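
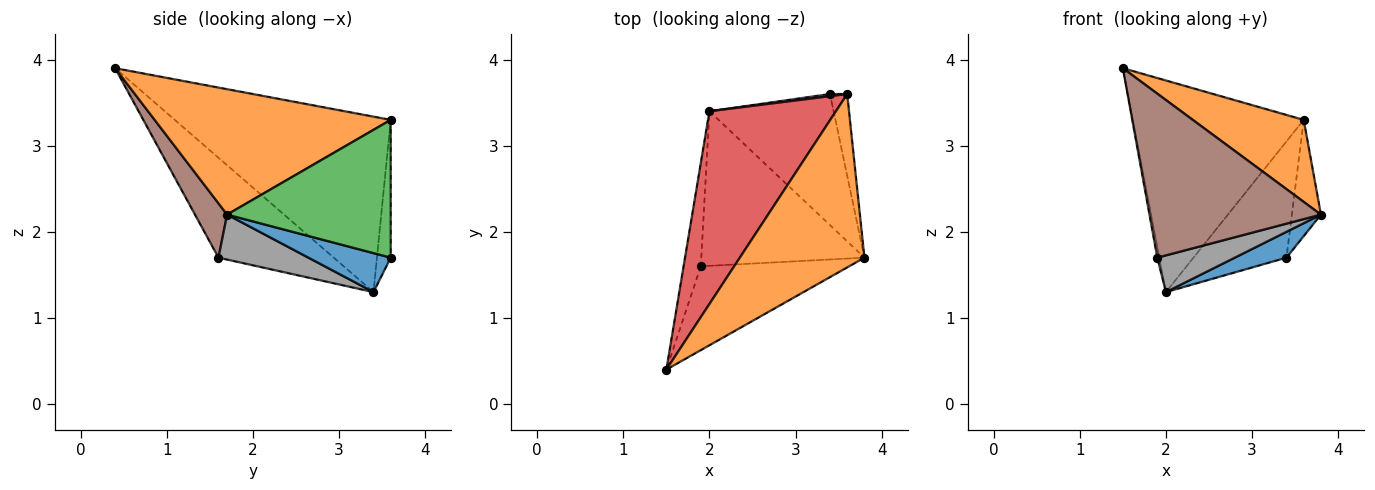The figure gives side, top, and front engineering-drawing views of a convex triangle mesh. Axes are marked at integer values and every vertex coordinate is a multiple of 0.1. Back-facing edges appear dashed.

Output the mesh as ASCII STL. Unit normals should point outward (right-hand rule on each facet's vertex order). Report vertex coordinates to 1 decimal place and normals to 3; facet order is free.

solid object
 facet normal 0.294 -0.185 -0.938
  outer loop
   vertex 3.4 3.6 1.7
   vertex 3.8 1.7 2.2
   vertex 2.0 3.4 1.3
  endloop
 endfacet
 facet normal 0.673 -0.316 0.669
  outer loop
   vertex 3.6 3.6 3.3
   vertex 1.5 0.4 3.9
   vertex 3.8 1.7 2.2
  endloop
 endfacet
 facet normal 0.977 0.174 -0.122
  outer loop
   vertex 3.6 3.6 3.3
   vertex 3.8 1.7 2.2
   vertex 3.4 3.6 1.7
  endloop
 endfacet
 facet normal -0.683 0.540 0.492
  outer loop
   vertex 3.6 3.6 3.3
   vertex 2.0 3.4 1.3
   vertex 1.5 0.4 3.9
  endloop
 endfacet
 facet normal -0.147 0.989 0.018
  outer loop
   vertex 3.6 3.6 3.3
   vertex 3.4 3.6 1.7
   vertex 2.0 3.4 1.3
  endloop
 endfacet
 facet normal 0.164 -0.878 -0.449
  outer loop
   vertex 1.9 1.6 1.7
   vertex 3.8 1.7 2.2
   vertex 1.5 0.4 3.9
  endloop
 endfacet
 facet normal -0.985 0.017 -0.170
  outer loop
   vertex 1.9 1.6 1.7
   vertex 1.5 0.4 3.9
   vertex 2.0 3.4 1.3
  endloop
 endfacet
 facet normal 0.259 -0.223 -0.940
  outer loop
   vertex 1.9 1.6 1.7
   vertex 2.0 3.4 1.3
   vertex 3.8 1.7 2.2
  endloop
 endfacet
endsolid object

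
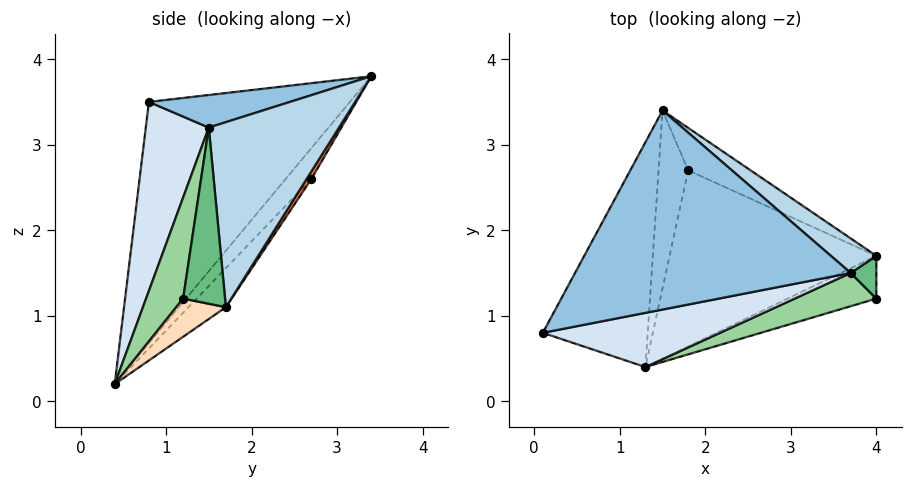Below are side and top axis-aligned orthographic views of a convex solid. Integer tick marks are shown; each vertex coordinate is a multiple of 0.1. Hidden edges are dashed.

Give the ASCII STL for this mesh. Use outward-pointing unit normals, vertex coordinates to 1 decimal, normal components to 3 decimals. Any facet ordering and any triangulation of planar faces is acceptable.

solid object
 facet normal -0.807 0.475 -0.351
  outer loop
   vertex 1.3 0.4 0.2
   vertex 0.1 0.8 3.5
   vertex 1.5 3.4 3.8
  endloop
 endfacet
 facet normal 0.116 -0.175 0.978
  outer loop
   vertex 3.7 1.5 3.2
   vertex 1.5 3.4 3.8
   vertex 0.1 0.8 3.5
  endloop
 endfacet
 facet normal 0.670 0.724 0.165
  outer loop
   vertex 3.7 1.5 3.2
   vertex 4.0 1.7 1.1
   vertex 1.5 3.4 3.8
  endloop
 endfacet
 facet normal 0.203 -0.961 0.190
  outer loop
   vertex 3.7 1.5 3.2
   vertex 0.1 0.8 3.5
   vertex 1.3 0.4 0.2
  endloop
 endfacet
 facet normal 0.059 0.869 -0.492
  outer loop
   vertex 1.8 2.7 2.6
   vertex 1.5 3.4 3.8
   vertex 4.0 1.7 1.1
  endloop
 endfacet
 facet normal -0.127 0.729 -0.672
  outer loop
   vertex 1.8 2.7 2.6
   vertex 4.0 1.7 1.1
   vertex 1.3 0.4 0.2
  endloop
 endfacet
 facet normal -0.541 0.661 -0.521
  outer loop
   vertex 1.8 2.7 2.6
   vertex 1.3 0.4 0.2
   vertex 1.5 3.4 3.8
  endloop
 endfacet
 facet normal 0.388 -0.181 -0.904
  outer loop
   vertex 4.0 1.2 1.2
   vertex 1.3 0.4 0.2
   vertex 4.0 1.7 1.1
  endloop
 endfacet
 facet normal 0.989 0.029 0.144
  outer loop
   vertex 4.0 1.2 1.2
   vertex 4.0 1.7 1.1
   vertex 3.7 1.5 3.2
  endloop
 endfacet
 facet normal 0.219 -0.960 0.177
  outer loop
   vertex 4.0 1.2 1.2
   vertex 3.7 1.5 3.2
   vertex 1.3 0.4 0.2
  endloop
 endfacet
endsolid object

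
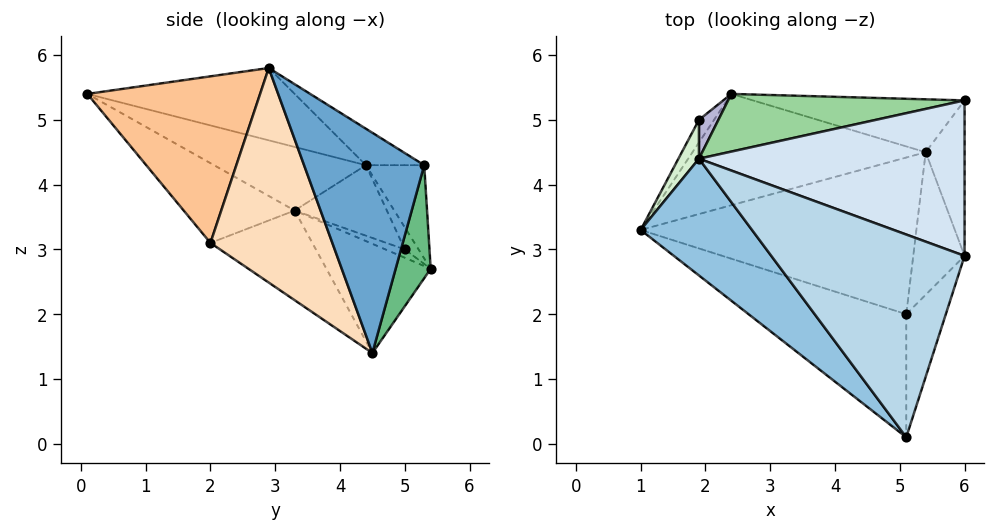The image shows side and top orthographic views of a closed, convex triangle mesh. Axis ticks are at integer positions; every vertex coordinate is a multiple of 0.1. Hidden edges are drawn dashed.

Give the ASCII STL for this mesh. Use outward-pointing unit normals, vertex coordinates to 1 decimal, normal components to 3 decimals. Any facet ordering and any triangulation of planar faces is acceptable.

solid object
 facet normal 0.979 -0.108 -0.173
  outer loop
   vertex 6.0 5.3 4.3
   vertex 6.0 2.9 5.8
   vertex 5.4 4.5 1.4
  endloop
 endfacet
 facet normal -0.491 -0.145 0.859
  outer loop
   vertex 1.9 4.4 4.3
   vertex 1.0 3.3 3.6
   vertex 5.1 0.1 5.4
  endloop
 endfacet
 facet normal -0.350 -0.021 0.936
  outer loop
   vertex 1.9 4.4 4.3
   vertex 5.1 0.1 5.4
   vertex 6.0 2.9 5.8
  endloop
 endfacet
 facet normal -0.116 0.526 0.842
  outer loop
   vertex 1.9 4.4 4.3
   vertex 6.0 2.9 5.8
   vertex 6.0 5.3 4.3
  endloop
 endfacet
 facet normal -0.307 -0.734 -0.606
  outer loop
   vertex 5.1 2.0 3.1
   vertex 5.1 0.1 5.4
   vertex 1.0 3.3 3.6
  endloop
 endfacet
 facet normal -0.264 -0.520 -0.812
  outer loop
   vertex 5.1 2.0 3.1
   vertex 1.0 3.3 3.6
   vertex 5.4 4.5 1.4
  endloop
 endfacet
 facet normal 0.937 -0.269 -0.223
  outer loop
   vertex 5.1 2.0 3.1
   vertex 6.0 2.9 5.8
   vertex 5.1 0.1 5.4
  endloop
 endfacet
 facet normal 0.938 -0.265 -0.224
  outer loop
   vertex 5.1 2.0 3.1
   vertex 5.4 4.5 1.4
   vertex 6.0 2.9 5.8
  endloop
 endfacet
 facet normal 0.156 0.943 -0.293
  outer loop
   vertex 2.4 5.4 2.7
   vertex 6.0 5.3 4.3
   vertex 5.4 4.5 1.4
  endloop
 endfacet
 facet normal -0.188 0.858 0.478
  outer loop
   vertex 2.4 5.4 2.7
   vertex 1.9 4.4 4.3
   vertex 6.0 5.3 4.3
  endloop
 endfacet
 facet normal -0.422 -0.105 -0.901
  outer loop
   vertex 2.4 5.4 2.7
   vertex 5.4 4.5 1.4
   vertex 1.0 3.3 3.6
  endloop
 endfacet
 facet normal -0.821 0.519 0.240
  outer loop
   vertex 1.9 5.0 3.0
   vertex 1.0 3.3 3.6
   vertex 1.9 4.4 4.3
  endloop
 endfacet
 facet normal -0.482 -0.054 -0.875
  outer loop
   vertex 1.9 5.0 3.0
   vertex 2.4 5.4 2.7
   vertex 1.0 3.3 3.6
  endloop
 endfacet
 facet normal -0.429 0.820 0.379
  outer loop
   vertex 1.9 5.0 3.0
   vertex 1.9 4.4 4.3
   vertex 2.4 5.4 2.7
  endloop
 endfacet
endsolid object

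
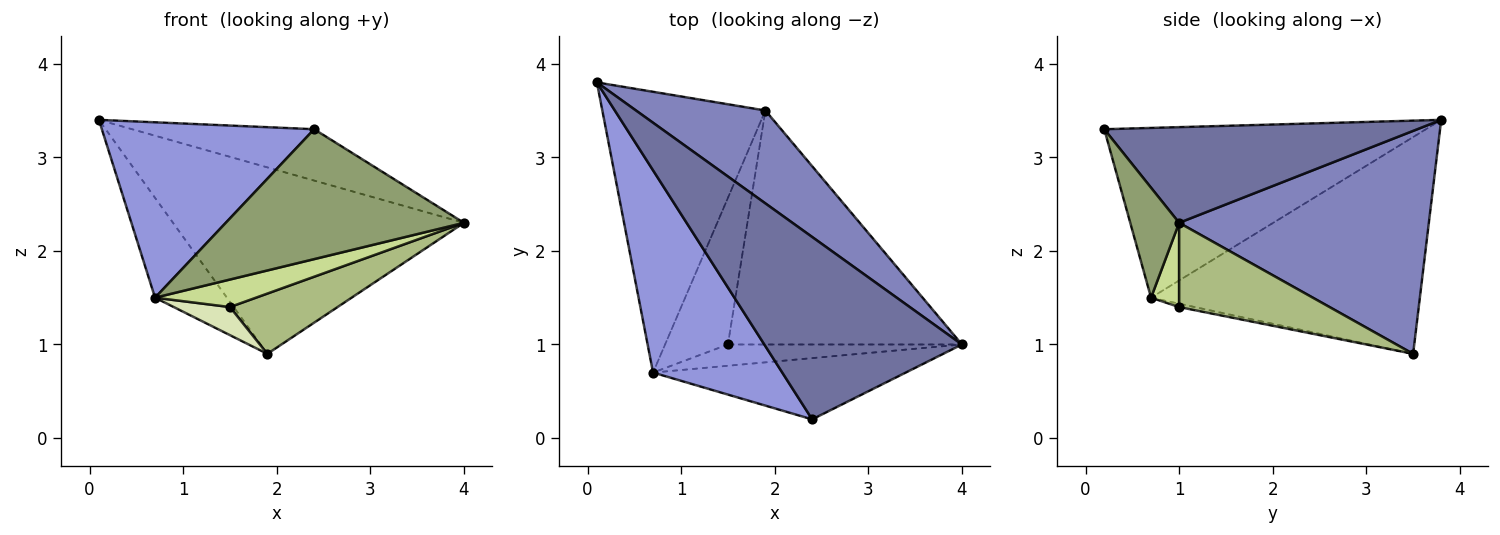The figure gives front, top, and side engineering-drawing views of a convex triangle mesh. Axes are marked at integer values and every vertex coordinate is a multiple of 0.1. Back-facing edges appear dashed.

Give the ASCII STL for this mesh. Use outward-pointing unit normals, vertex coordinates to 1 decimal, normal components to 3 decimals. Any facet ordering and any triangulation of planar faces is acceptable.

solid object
 facet normal 0.422 0.246 0.872
  outer loop
   vertex 2.4 0.2 3.3
   vertex 4.0 1.0 2.3
   vertex 0.1 3.8 3.4
  endloop
 endfacet
 facet normal 0.609 0.710 0.354
  outer loop
   vertex 1.9 3.5 0.9
   vertex 0.1 3.8 3.4
   vertex 4.0 1.0 2.3
  endloop
 endfacet
 facet normal -0.704 -0.465 0.536
  outer loop
   vertex 0.7 0.7 1.5
   vertex 2.4 0.2 3.3
   vertex 0.1 3.8 3.4
  endloop
 endfacet
 facet normal -0.782 0.209 -0.588
  outer loop
   vertex 0.7 0.7 1.5
   vertex 0.1 3.8 3.4
   vertex 1.9 3.5 0.9
  endloop
 endfacet
 facet normal 0.183 -0.889 -0.419
  outer loop
   vertex 0.7 0.7 1.5
   vertex 4.0 1.0 2.3
   vertex 2.4 0.2 3.3
  endloop
 endfacet
 facet normal 0.329 -0.236 -0.914
  outer loop
   vertex 1.5 1.0 1.4
   vertex 1.9 3.5 0.9
   vertex 4.0 1.0 2.3
  endloop
 endfacet
 facet normal 0.215 -0.773 -0.597
  outer loop
   vertex 1.5 1.0 1.4
   vertex 4.0 1.0 2.3
   vertex 0.7 0.7 1.5
  endloop
 endfacet
 facet normal -0.052 -0.188 -0.981
  outer loop
   vertex 1.5 1.0 1.4
   vertex 0.7 0.7 1.5
   vertex 1.9 3.5 0.9
  endloop
 endfacet
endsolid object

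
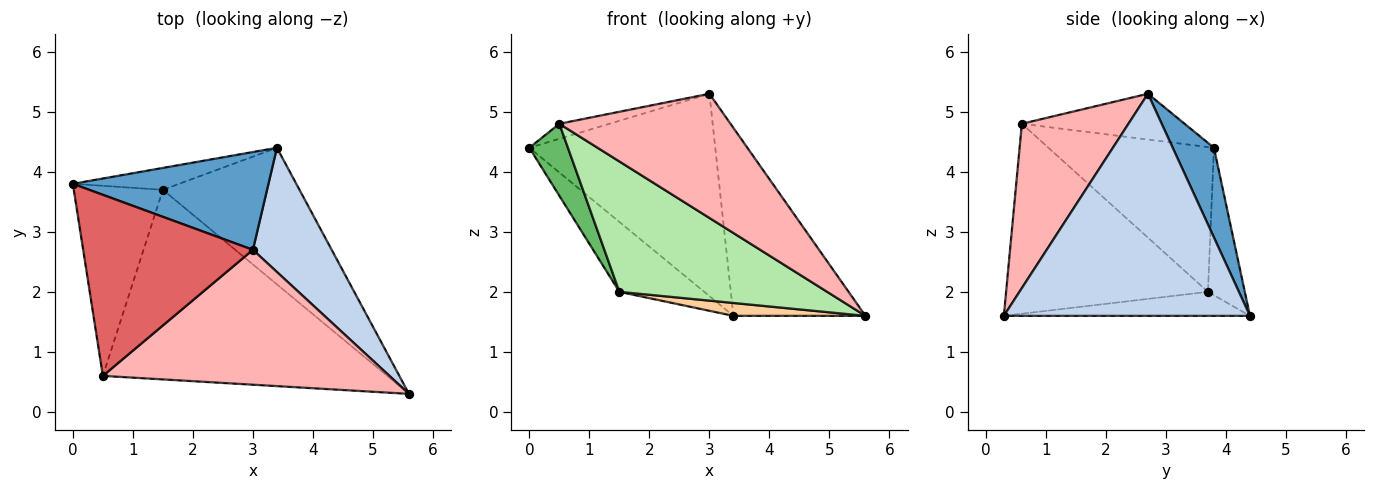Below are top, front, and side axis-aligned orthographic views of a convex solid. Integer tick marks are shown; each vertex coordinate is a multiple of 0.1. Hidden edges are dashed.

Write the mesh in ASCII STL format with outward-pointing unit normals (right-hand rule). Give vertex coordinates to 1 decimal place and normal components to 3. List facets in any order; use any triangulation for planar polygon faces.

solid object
 facet normal 0.196 0.883 0.427
  outer loop
   vertex 3.0 2.7 5.3
   vertex 3.4 4.4 1.6
   vertex 0.0 3.8 4.4
  endloop
 endfacet
 facet normal 0.841 0.451 0.298
  outer loop
   vertex 3.0 2.7 5.3
   vertex 5.6 0.3 1.6
   vertex 3.4 4.4 1.6
  endloop
 endfacet
 facet normal -0.383 0.882 -0.276
  outer loop
   vertex 1.5 3.7 2.0
   vertex 0.0 3.8 4.4
   vertex 3.4 4.4 1.6
  endloop
 endfacet
 facet normal -0.172 -0.092 -0.981
  outer loop
   vertex 1.5 3.7 2.0
   vertex 3.4 4.4 1.6
   vertex 5.6 0.3 1.6
  endloop
 endfacet
 facet normal -0.835 -0.195 -0.514
  outer loop
   vertex 0.5 0.6 4.8
   vertex 0.0 3.8 4.4
   vertex 1.5 3.7 2.0
  endloop
 endfacet
 facet normal -0.482 -0.496 -0.722
  outer loop
   vertex 0.5 0.6 4.8
   vertex 1.5 3.7 2.0
   vertex 5.6 0.3 1.6
  endloop
 endfacet
 facet normal -0.259 0.080 0.962
  outer loop
   vertex 0.5 0.6 4.8
   vertex 3.0 2.7 5.3
   vertex 0.0 3.8 4.4
  endloop
 endfacet
 facet normal 0.389 -0.624 0.678
  outer loop
   vertex 0.5 0.6 4.8
   vertex 5.6 0.3 1.6
   vertex 3.0 2.7 5.3
  endloop
 endfacet
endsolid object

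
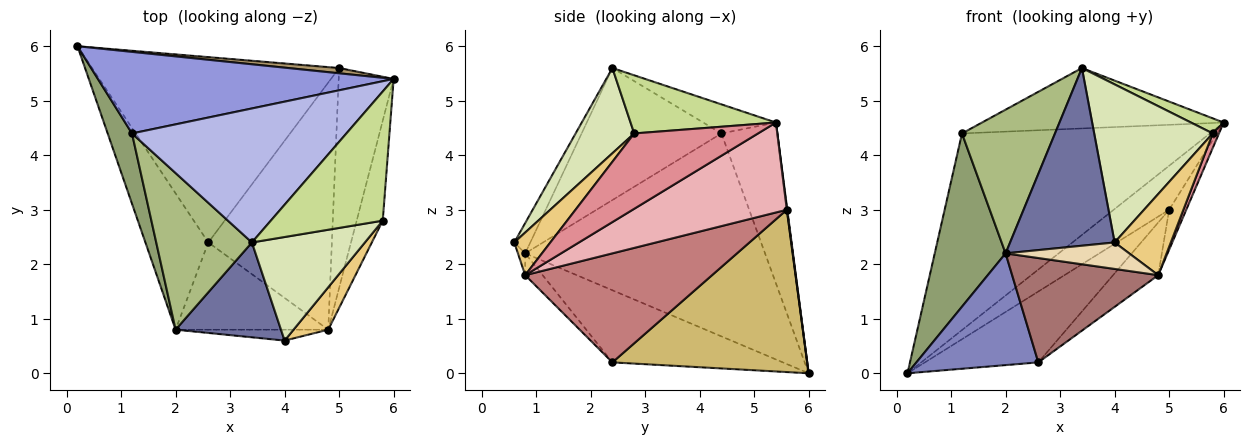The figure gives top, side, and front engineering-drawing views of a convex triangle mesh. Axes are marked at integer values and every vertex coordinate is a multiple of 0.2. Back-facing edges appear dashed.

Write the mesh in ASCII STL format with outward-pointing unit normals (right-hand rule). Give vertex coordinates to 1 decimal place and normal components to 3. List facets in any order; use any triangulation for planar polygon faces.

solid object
 facet normal -0.134 -0.874 0.467
  outer loop
   vertex 2.0 0.8 2.2
   vertex 4.0 0.6 2.4
   vertex 3.4 2.4 5.6
  endloop
 endfacet
 facet normal -0.663 -0.474 -0.579
  outer loop
   vertex 2.6 2.4 0.2
   vertex 2.0 0.8 2.2
   vertex 0.2 6.0 0.0
  endloop
 endfacet
 facet normal -0.204 0.904 0.375
  outer loop
   vertex 1.2 4.4 4.4
   vertex 6.0 5.4 4.6
   vertex 0.2 6.0 0.0
  endloop
 endfacet
 facet normal -0.123 0.408 0.905
  outer loop
   vertex 1.2 4.4 4.4
   vertex 3.4 2.4 5.6
   vertex 6.0 5.4 4.6
  endloop
 endfacet
 facet normal -0.953 -0.281 0.114
  outer loop
   vertex 1.2 4.4 4.4
   vertex 0.2 6.0 0.0
   vertex 2.0 0.8 2.2
  endloop
 endfacet
 facet normal -0.713 -0.474 0.517
  outer loop
   vertex 1.2 4.4 4.4
   vertex 2.0 0.8 2.2
   vertex 3.4 2.4 5.6
  endloop
 endfacet
 facet normal 0.459 -0.103 0.883
  outer loop
   vertex 5.8 2.8 4.4
   vertex 6.0 5.4 4.6
   vertex 3.4 2.4 5.6
  endloop
 endfacet
 facet normal 0.382 -0.773 0.506
  outer loop
   vertex 5.8 2.8 4.4
   vertex 3.4 2.4 5.6
   vertex 4.0 0.6 2.4
  endloop
 endfacet
 facet normal 0.008 0.993 0.119
  outer loop
   vertex 5.0 5.6 3.0
   vertex 0.2 6.0 0.0
   vertex 6.0 5.4 4.6
  endloop
 endfacet
 facet normal 0.523 0.304 -0.796
  outer loop
   vertex 5.0 5.6 3.0
   vertex 2.6 2.4 0.2
   vertex 0.2 6.0 0.0
  endloop
 endfacet
 facet normal 0.494 -0.770 0.402
  outer loop
   vertex 4.8 0.8 1.8
   vertex 5.8 2.8 4.4
   vertex 4.0 0.6 2.4
  endloop
 endfacet
 facet normal -0.054 -0.923 -0.380
  outer loop
   vertex 4.8 0.8 1.8
   vertex 4.0 0.6 2.4
   vertex 2.0 0.8 2.2
  endloop
 endfacet
 facet normal -0.091 -0.764 -0.639
  outer loop
   vertex 4.8 0.8 1.8
   vertex 2.0 0.8 2.2
   vertex 2.6 2.4 0.2
  endloop
 endfacet
 facet normal 0.653 0.158 -0.740
  outer loop
   vertex 4.8 0.8 1.8
   vertex 2.6 2.4 0.2
   vertex 5.0 5.6 3.0
  endloop
 endfacet
 facet normal 0.944 -0.047 -0.327
  outer loop
   vertex 4.8 0.8 1.8
   vertex 6.0 5.4 4.6
   vertex 5.8 2.8 4.4
  endloop
 endfacet
 facet normal 0.849 0.094 -0.519
  outer loop
   vertex 4.8 0.8 1.8
   vertex 5.0 5.6 3.0
   vertex 6.0 5.4 4.6
  endloop
 endfacet
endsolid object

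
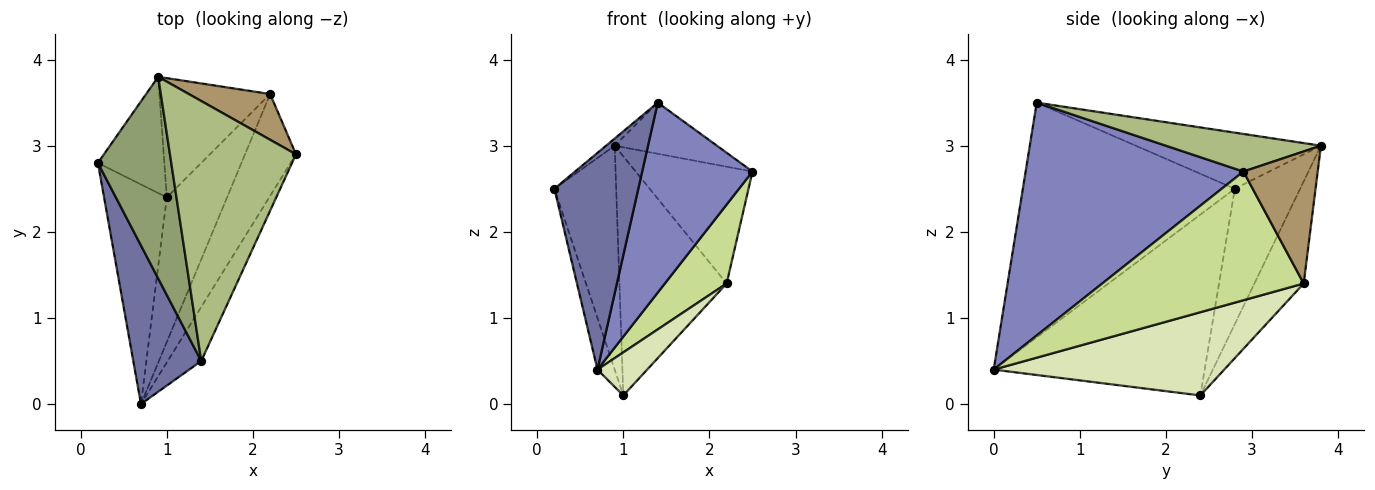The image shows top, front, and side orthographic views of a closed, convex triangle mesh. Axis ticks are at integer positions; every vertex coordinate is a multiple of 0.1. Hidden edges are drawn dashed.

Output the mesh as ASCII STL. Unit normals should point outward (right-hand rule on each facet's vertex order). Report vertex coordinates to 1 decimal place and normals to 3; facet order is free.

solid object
 facet normal -0.898 -0.355 0.260
  outer loop
   vertex 1.4 0.5 3.5
   vertex 0.2 2.8 2.5
   vertex 0.7 0.0 0.4
  endloop
 endfacet
 facet normal 0.885 -0.448 -0.128
  outer loop
   vertex 1.4 0.5 3.5
   vertex 0.7 0.0 0.4
   vertex 2.5 2.9 2.7
  endloop
 endfacet
 facet normal -0.942 0.077 -0.327
  outer loop
   vertex 1.0 2.4 0.1
   vertex 0.7 0.0 0.4
   vertex 0.2 2.8 2.5
  endloop
 endfacet
 facet normal -0.684 0.647 -0.336
  outer loop
   vertex 0.9 3.8 3.0
   vertex 1.0 2.4 0.1
   vertex 0.2 2.8 2.5
  endloop
 endfacet
 facet normal -0.607 0.028 0.794
  outer loop
   vertex 0.9 3.8 3.0
   vertex 0.2 2.8 2.5
   vertex 1.4 0.5 3.5
  endloop
 endfacet
 facet normal 0.281 0.185 0.942
  outer loop
   vertex 0.9 3.8 3.0
   vertex 1.4 0.5 3.5
   vertex 2.5 2.9 2.7
  endloop
 endfacet
 facet normal 0.894 -0.274 -0.354
  outer loop
   vertex 2.2 3.6 1.4
   vertex 2.5 2.9 2.7
   vertex 0.7 0.0 0.4
  endloop
 endfacet
 facet normal 0.798 -0.172 -0.578
  outer loop
   vertex 2.2 3.6 1.4
   vertex 0.7 0.0 0.4
   vertex 1.0 2.4 0.1
  endloop
 endfacet
 facet normal 0.510 0.801 0.314
  outer loop
   vertex 2.2 3.6 1.4
   vertex 0.9 3.8 3.0
   vertex 2.5 2.9 2.7
  endloop
 endfacet
 facet normal -0.381 0.828 -0.413
  outer loop
   vertex 2.2 3.6 1.4
   vertex 1.0 2.4 0.1
   vertex 0.9 3.8 3.0
  endloop
 endfacet
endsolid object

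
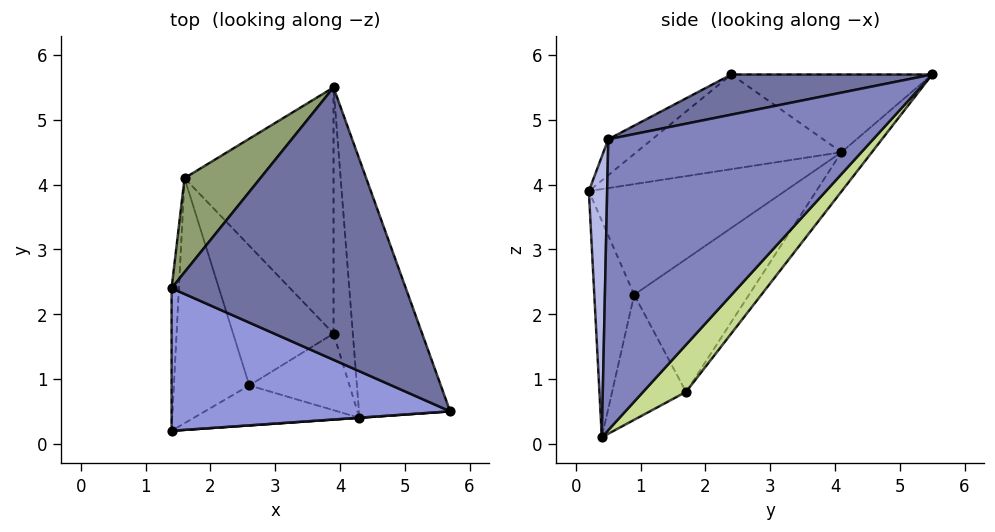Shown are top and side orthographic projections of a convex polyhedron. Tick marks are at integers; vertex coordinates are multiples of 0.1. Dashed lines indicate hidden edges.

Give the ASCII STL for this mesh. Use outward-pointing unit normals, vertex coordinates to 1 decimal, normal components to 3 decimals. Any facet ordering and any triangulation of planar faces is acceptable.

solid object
 facet normal 0.167 -0.135 0.977
  outer loop
   vertex 3.9 5.5 5.7
   vertex 1.4 2.4 5.7
   vertex 5.7 0.5 4.7
  endloop
 endfacet
 facet normal 0.885 0.374 -0.277
  outer loop
   vertex 4.3 0.4 0.1
   vertex 3.9 5.5 5.7
   vertex 5.7 0.5 4.7
  endloop
 endfacet
 facet normal -0.099 -0.630 0.770
  outer loop
   vertex 1.4 0.2 3.9
   vertex 5.7 0.5 4.7
   vertex 1.4 2.4 5.7
  endloop
 endfacet
 facet normal 0.069 -0.998 0.001
  outer loop
   vertex 1.4 0.2 3.9
   vertex 4.3 0.4 0.1
   vertex 5.7 0.5 4.7
  endloop
 endfacet
 facet normal -0.620 0.500 0.605
  outer loop
   vertex 1.6 4.1 4.5
   vertex 1.4 2.4 5.7
   vertex 3.9 5.5 5.7
  endloop
 endfacet
 facet normal -0.995 0.063 -0.077
  outer loop
   vertex 1.6 4.1 4.5
   vertex 1.4 0.2 3.9
   vertex 1.4 2.4 5.7
  endloop
 endfacet
 facet normal 0.831 0.439 -0.341
  outer loop
   vertex 3.9 1.7 0.8
   vertex 3.9 5.5 5.7
   vertex 4.3 0.4 0.1
  endloop
 endfacet
 facet normal -0.159 0.780 -0.605
  outer loop
   vertex 3.9 1.7 0.8
   vertex 1.6 4.1 4.5
   vertex 3.9 5.5 5.7
  endloop
 endfacet
 facet normal -0.819 0.128 -0.559
  outer loop
   vertex 2.6 0.9 2.3
   vertex 1.4 0.2 3.9
   vertex 1.6 4.1 4.5
  endloop
 endfacet
 facet normal -0.787 0.163 -0.595
  outer loop
   vertex 2.6 0.9 2.3
   vertex 1.6 4.1 4.5
   vertex 3.9 1.7 0.8
  endloop
 endfacet
 facet normal -0.794 -0.027 -0.607
  outer loop
   vertex 2.6 0.9 2.3
   vertex 4.3 0.4 0.1
   vertex 1.4 0.2 3.9
  endloop
 endfacet
 facet normal -0.777 0.096 -0.622
  outer loop
   vertex 2.6 0.9 2.3
   vertex 3.9 1.7 0.8
   vertex 4.3 0.4 0.1
  endloop
 endfacet
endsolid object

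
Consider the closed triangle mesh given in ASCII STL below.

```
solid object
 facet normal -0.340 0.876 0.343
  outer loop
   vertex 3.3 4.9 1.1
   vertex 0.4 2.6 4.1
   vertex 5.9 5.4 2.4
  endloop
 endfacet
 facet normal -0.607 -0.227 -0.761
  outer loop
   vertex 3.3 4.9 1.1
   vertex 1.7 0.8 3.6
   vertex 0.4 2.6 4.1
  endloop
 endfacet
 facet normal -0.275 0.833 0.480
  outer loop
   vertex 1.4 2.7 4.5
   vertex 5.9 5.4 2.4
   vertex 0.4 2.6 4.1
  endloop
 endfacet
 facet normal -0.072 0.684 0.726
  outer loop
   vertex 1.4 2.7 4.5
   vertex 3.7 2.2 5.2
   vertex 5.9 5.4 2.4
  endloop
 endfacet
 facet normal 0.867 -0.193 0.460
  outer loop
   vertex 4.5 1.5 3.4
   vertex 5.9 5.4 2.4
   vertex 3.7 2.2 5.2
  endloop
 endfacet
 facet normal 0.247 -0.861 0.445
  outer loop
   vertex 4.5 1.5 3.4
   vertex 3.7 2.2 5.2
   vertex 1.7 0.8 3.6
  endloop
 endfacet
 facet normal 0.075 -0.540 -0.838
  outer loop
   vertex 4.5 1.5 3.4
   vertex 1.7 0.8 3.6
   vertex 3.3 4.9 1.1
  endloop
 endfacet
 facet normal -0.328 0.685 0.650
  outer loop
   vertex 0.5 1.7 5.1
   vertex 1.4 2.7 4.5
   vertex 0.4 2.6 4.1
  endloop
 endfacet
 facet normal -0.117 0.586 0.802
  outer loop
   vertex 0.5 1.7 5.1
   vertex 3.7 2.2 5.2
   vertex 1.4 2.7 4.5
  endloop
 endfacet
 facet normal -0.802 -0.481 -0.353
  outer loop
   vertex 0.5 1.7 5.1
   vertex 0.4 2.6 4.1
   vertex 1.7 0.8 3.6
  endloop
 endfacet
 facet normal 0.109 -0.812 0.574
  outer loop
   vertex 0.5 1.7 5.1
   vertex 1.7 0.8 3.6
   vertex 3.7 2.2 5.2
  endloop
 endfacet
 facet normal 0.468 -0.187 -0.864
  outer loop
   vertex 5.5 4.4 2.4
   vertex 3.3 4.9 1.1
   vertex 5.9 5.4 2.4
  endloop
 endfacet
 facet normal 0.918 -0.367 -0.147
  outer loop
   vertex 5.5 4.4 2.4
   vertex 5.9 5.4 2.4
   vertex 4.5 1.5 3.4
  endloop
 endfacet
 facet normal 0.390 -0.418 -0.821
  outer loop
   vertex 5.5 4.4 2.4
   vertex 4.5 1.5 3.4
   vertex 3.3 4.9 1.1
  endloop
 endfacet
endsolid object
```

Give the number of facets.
14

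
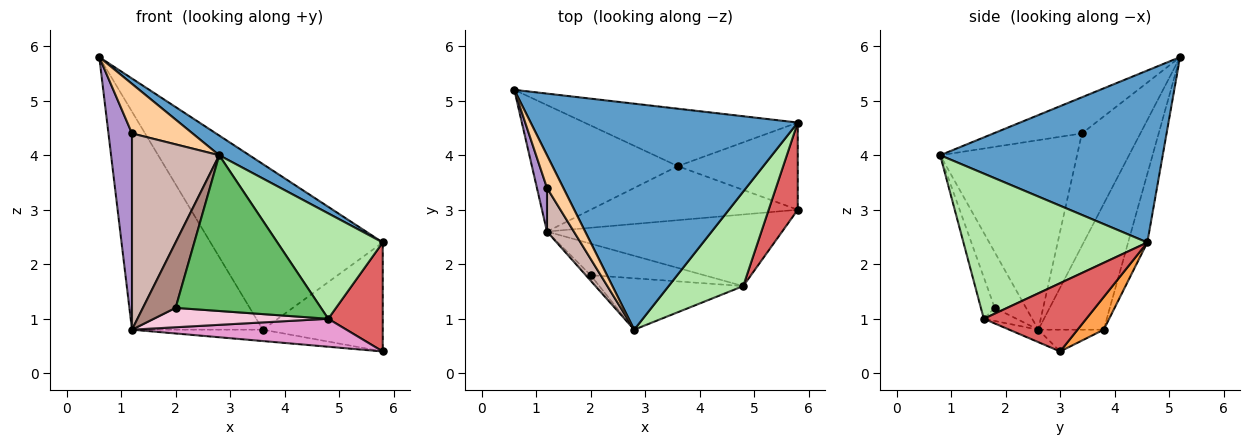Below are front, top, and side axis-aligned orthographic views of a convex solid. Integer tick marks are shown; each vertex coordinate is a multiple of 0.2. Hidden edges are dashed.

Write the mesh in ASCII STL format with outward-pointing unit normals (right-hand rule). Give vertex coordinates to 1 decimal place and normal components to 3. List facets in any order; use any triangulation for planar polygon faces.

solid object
 facet normal 0.540 -0.073 0.839
  outer loop
   vertex 2.8 0.8 4.0
   vertex 5.8 4.6 2.4
   vertex 0.6 5.2 5.8
  endloop
 endfacet
 facet normal -0.105 0.940 -0.326
  outer loop
   vertex 3.6 3.8 0.8
   vertex 0.6 5.2 5.8
   vertex 5.8 4.6 2.4
  endloop
 endfacet
 facet normal 0.168 0.770 -0.616
  outer loop
   vertex 3.6 3.8 0.8
   vertex 5.8 4.6 2.4
   vertex 5.8 3.0 0.4
  endloop
 endfacet
 facet normal -0.773 -0.529 0.349
  outer loop
   vertex 1.2 3.4 4.4
   vertex 2.8 0.8 4.0
   vertex 0.6 5.2 5.8
  endloop
 endfacet
 facet normal -0.090 -0.946 -0.312
  outer loop
   vertex 4.8 1.6 1.0
   vertex 2.8 0.8 4.0
   vertex 2.0 1.8 1.2
  endloop
 endfacet
 facet normal 0.792 -0.454 0.407
  outer loop
   vertex 4.8 1.6 1.0
   vertex 5.8 4.6 2.4
   vertex 2.8 0.8 4.0
  endloop
 endfacet
 facet normal 0.826 -0.440 0.352
  outer loop
   vertex 4.8 1.6 1.0
   vertex 5.8 3.0 0.4
   vertex 5.8 4.6 2.4
  endloop
 endfacet
 facet normal -0.397 0.794 -0.460
  outer loop
   vertex 1.2 2.6 0.8
   vertex 0.6 5.2 5.8
   vertex 3.6 3.8 0.8
  endloop
 endfacet
 facet normal -0.924 -0.372 0.083
  outer loop
   vertex 1.2 2.6 0.8
   vertex 1.2 3.4 4.4
   vertex 0.6 5.2 5.8
  endloop
 endfacet
 facet normal -0.102 0.205 -0.973
  outer loop
   vertex 1.2 2.6 0.8
   vertex 3.6 3.8 0.8
   vertex 5.8 3.0 0.4
  endloop
 endfacet
 facet normal -0.691 -0.721 -0.060
  outer loop
   vertex 1.2 2.6 0.8
   vertex 2.0 1.8 1.2
   vertex 2.8 0.8 4.0
  endloop
 endfacet
 facet normal -0.837 -0.534 0.119
  outer loop
   vertex 1.2 2.6 0.8
   vertex 2.8 0.8 4.0
   vertex 1.2 3.4 4.4
  endloop
 endfacet
 facet normal -0.049 -0.363 -0.930
  outer loop
   vertex 1.2 2.6 0.8
   vertex 5.8 3.0 0.4
   vertex 4.8 1.6 1.0
  endloop
 endfacet
 facet normal -0.098 -0.522 -0.848
  outer loop
   vertex 1.2 2.6 0.8
   vertex 4.8 1.6 1.0
   vertex 2.0 1.8 1.2
  endloop
 endfacet
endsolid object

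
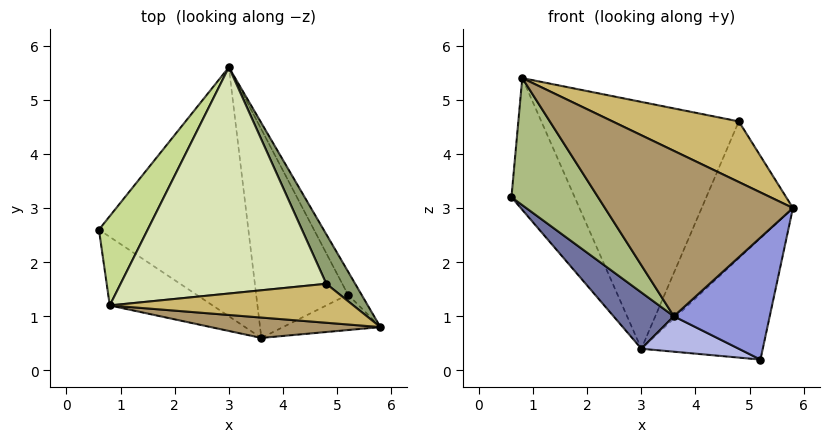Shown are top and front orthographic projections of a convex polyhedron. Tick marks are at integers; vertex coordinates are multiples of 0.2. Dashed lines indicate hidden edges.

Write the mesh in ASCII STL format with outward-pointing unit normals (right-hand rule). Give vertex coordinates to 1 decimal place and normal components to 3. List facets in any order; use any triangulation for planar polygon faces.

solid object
 facet normal -0.653 -0.167 -0.739
  outer loop
   vertex 3.6 0.6 1.0
   vertex 0.6 2.6 3.2
   vertex 3.0 5.6 0.4
  endloop
 endfacet
 facet normal 0.881 0.465 -0.089
  outer loop
   vertex 5.2 1.4 0.2
   vertex 3.0 5.6 0.4
   vertex 5.8 0.8 3.0
  endloop
 endfacet
 facet normal 0.323 -0.909 -0.264
  outer loop
   vertex 5.2 1.4 0.2
   vertex 5.8 0.8 3.0
   vertex 3.6 0.6 1.0
  endloop
 endfacet
 facet normal -0.379 -0.155 -0.912
  outer loop
   vertex 5.2 1.4 0.2
   vertex 3.6 0.6 1.0
   vertex 3.0 5.6 0.4
  endloop
 endfacet
 facet normal 0.792 0.574 0.208
  outer loop
   vertex 4.8 1.6 4.6
   vertex 5.8 0.8 3.0
   vertex 3.0 5.6 0.4
  endloop
 endfacet
 facet normal -0.683 -0.643 -0.347
  outer loop
   vertex 0.8 1.2 5.4
   vertex 0.6 2.6 3.2
   vertex 3.6 0.6 1.0
  endloop
 endfacet
 facet normal -0.355 0.774 0.525
  outer loop
   vertex 0.8 1.2 5.4
   vertex 3.0 5.6 0.4
   vertex 0.6 2.6 3.2
  endloop
 endfacet
 facet normal 0.061 0.736 0.674
  outer loop
   vertex 0.8 1.2 5.4
   vertex 4.8 1.6 4.6
   vertex 3.0 5.6 0.4
  endloop
 endfacet
 facet normal -0.021 -0.992 0.122
  outer loop
   vertex 0.8 1.2 5.4
   vertex 3.6 0.6 1.0
   vertex 5.8 0.8 3.0
  endloop
 endfacet
 facet normal 0.189 -0.826 0.531
  outer loop
   vertex 0.8 1.2 5.4
   vertex 5.8 0.8 3.0
   vertex 4.8 1.6 4.6
  endloop
 endfacet
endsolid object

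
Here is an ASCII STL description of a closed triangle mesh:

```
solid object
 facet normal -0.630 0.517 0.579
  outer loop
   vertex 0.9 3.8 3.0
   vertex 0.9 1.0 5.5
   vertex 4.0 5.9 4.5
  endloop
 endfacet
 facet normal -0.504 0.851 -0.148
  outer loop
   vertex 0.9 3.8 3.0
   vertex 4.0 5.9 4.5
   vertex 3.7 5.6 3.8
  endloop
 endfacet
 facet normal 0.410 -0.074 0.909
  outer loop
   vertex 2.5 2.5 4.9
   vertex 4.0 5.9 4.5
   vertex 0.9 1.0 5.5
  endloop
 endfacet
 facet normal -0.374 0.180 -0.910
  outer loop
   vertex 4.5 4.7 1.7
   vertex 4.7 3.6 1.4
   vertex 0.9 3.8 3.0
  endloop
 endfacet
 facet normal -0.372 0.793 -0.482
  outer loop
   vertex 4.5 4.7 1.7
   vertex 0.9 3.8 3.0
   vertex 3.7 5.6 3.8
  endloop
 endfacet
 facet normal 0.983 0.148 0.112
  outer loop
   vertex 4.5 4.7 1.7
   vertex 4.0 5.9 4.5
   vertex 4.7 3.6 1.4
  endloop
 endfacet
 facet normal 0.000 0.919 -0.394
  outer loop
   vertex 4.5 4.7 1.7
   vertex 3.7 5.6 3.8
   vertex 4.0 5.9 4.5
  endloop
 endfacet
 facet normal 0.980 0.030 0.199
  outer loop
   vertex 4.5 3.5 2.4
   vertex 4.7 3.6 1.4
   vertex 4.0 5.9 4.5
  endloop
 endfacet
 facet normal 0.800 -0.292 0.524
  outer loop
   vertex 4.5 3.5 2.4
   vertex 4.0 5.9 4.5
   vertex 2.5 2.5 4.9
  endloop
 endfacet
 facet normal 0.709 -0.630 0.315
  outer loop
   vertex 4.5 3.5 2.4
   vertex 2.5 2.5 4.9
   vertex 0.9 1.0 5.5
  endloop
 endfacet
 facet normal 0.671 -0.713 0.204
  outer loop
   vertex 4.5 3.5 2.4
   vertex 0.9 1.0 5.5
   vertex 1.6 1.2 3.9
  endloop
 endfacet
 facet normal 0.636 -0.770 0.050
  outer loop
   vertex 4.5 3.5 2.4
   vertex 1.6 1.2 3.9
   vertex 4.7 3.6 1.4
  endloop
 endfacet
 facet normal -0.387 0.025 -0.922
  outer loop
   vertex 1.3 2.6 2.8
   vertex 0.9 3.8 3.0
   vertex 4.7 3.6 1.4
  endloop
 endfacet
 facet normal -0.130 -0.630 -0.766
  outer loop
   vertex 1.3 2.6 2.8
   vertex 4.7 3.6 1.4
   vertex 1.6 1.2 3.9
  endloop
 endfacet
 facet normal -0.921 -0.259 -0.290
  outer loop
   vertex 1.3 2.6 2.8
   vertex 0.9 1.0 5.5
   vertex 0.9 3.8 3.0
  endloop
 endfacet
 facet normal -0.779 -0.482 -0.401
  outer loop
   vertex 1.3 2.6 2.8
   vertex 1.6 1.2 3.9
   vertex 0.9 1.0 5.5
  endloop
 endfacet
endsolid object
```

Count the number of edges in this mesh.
24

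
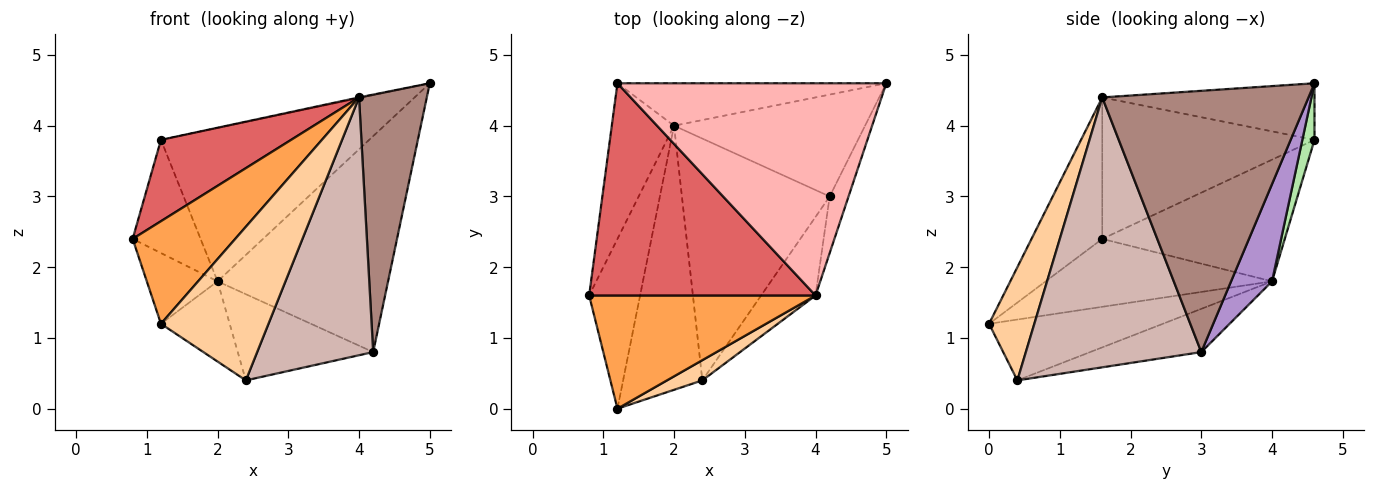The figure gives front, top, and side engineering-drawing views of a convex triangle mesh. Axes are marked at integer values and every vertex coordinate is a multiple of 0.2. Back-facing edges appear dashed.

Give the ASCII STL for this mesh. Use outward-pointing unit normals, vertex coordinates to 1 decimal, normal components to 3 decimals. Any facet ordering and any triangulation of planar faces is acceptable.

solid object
 facet normal -0.776 0.243 -0.582
  outer loop
   vertex 2.0 4.0 1.8
   vertex 1.2 0.0 1.2
   vertex 0.8 1.6 2.4
  endloop
 endfacet
 facet normal -0.592 0.234 -0.771
  outer loop
   vertex 2.0 4.0 1.8
   vertex 2.4 0.4 0.4
   vertex 1.2 0.0 1.2
  endloop
 endfacet
 facet normal -0.420 -0.609 0.672
  outer loop
   vertex 4.0 1.6 4.4
   vertex 0.8 1.6 2.4
   vertex 1.2 0.0 1.2
  endloop
 endfacet
 facet normal 0.385 -0.915 0.120
  outer loop
   vertex 4.0 1.6 4.4
   vertex 1.2 0.0 1.2
   vertex 2.4 0.4 0.4
  endloop
 endfacet
 facet normal -0.845 0.314 -0.432
  outer loop
   vertex 1.2 4.6 3.8
   vertex 2.0 4.0 1.8
   vertex 0.8 1.6 2.4
  endloop
 endfacet
 facet normal 0.056 0.962 -0.266
  outer loop
   vertex 1.2 4.6 3.8
   vertex 5.0 4.6 4.6
   vertex 2.0 4.0 1.8
  endloop
 endfacet
 facet normal -0.504 -0.309 0.806
  outer loop
   vertex 1.2 4.6 3.8
   vertex 0.8 1.6 2.4
   vertex 4.0 1.6 4.4
  endloop
 endfacet
 facet normal -0.206 0.003 0.979
  outer loop
   vertex 1.2 4.6 3.8
   vertex 4.0 1.6 4.4
   vertex 5.0 4.6 4.6
  endloop
 endfacet
 facet normal 0.212 0.884 -0.417
  outer loop
   vertex 4.2 3.0 0.8
   vertex 2.0 4.0 1.8
   vertex 5.0 4.6 4.6
  endloop
 endfacet
 facet normal -0.266 0.324 -0.908
  outer loop
   vertex 4.2 3.0 0.8
   vertex 2.4 0.4 0.4
   vertex 2.0 4.0 1.8
  endloop
 endfacet
 facet normal 0.948 -0.311 -0.068
  outer loop
   vertex 4.2 3.0 0.8
   vertex 5.0 4.6 4.6
   vertex 4.0 1.6 4.4
  endloop
 endfacet
 facet normal 0.823 -0.544 -0.166
  outer loop
   vertex 4.2 3.0 0.8
   vertex 4.0 1.6 4.4
   vertex 2.4 0.4 0.4
  endloop
 endfacet
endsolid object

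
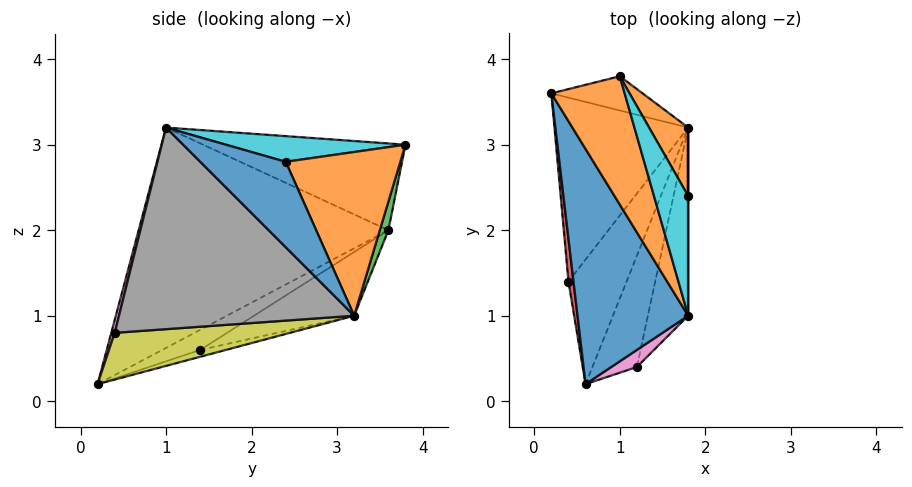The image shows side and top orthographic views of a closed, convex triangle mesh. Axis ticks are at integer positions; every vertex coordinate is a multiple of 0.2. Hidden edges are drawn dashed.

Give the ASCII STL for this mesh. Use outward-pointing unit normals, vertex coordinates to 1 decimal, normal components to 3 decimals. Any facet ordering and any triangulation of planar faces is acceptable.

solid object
 facet normal -0.845 -0.324 0.425
  outer loop
   vertex 0.6 0.2 0.2
   vertex 1.8 1.0 3.2
   vertex 0.2 3.6 2.0
  endloop
 endfacet
 facet normal -0.753 -0.170 0.636
  outer loop
   vertex 1.0 3.8 3.0
   vertex 0.2 3.6 2.0
   vertex 1.8 1.0 3.2
  endloop
 endfacet
 facet normal 0.080 0.963 -0.257
  outer loop
   vertex 1.8 3.2 1.0
   vertex 0.2 3.6 2.0
   vertex 1.0 3.8 3.0
  endloop
 endfacet
 facet normal -0.943 -0.236 0.236
  outer loop
   vertex 0.4 1.4 0.6
   vertex 0.6 0.2 0.2
   vertex 0.2 3.6 2.0
  endloop
 endfacet
 facet normal -0.379 0.472 -0.796
  outer loop
   vertex 0.4 1.4 0.6
   vertex 0.2 3.6 2.0
   vertex 1.8 3.2 1.0
  endloop
 endfacet
 facet normal -0.112 0.297 -0.948
  outer loop
   vertex 0.4 1.4 0.6
   vertex 1.8 3.2 1.0
   vertex 0.6 0.2 0.2
  endloop
 endfacet
 facet normal 0.108 -0.970 0.216
  outer loop
   vertex 1.2 0.4 0.8
   vertex 1.8 1.0 3.2
   vertex 0.6 0.2 0.2
  endloop
 endfacet
 facet normal 0.962 -0.192 -0.192
  outer loop
   vertex 1.2 0.4 0.8
   vertex 1.8 3.2 1.0
   vertex 1.8 1.0 3.2
  endloop
 endfacet
 facet normal 0.721 -0.105 -0.685
  outer loop
   vertex 1.2 0.4 0.8
   vertex 0.6 0.2 0.2
   vertex 1.8 3.2 1.0
  endloop
 endfacet
 facet normal 0.585 0.223 0.780
  outer loop
   vertex 1.8 2.4 2.8
   vertex 1.0 3.8 3.0
   vertex 1.8 1.0 3.2
  endloop
 endfacet
 facet normal 1.000 0.000 0.000
  outer loop
   vertex 1.8 2.4 2.8
   vertex 1.8 1.0 3.2
   vertex 1.8 3.2 1.0
  endloop
 endfacet
 facet normal 0.862 0.463 0.206
  outer loop
   vertex 1.8 2.4 2.8
   vertex 1.8 3.2 1.0
   vertex 1.0 3.8 3.0
  endloop
 endfacet
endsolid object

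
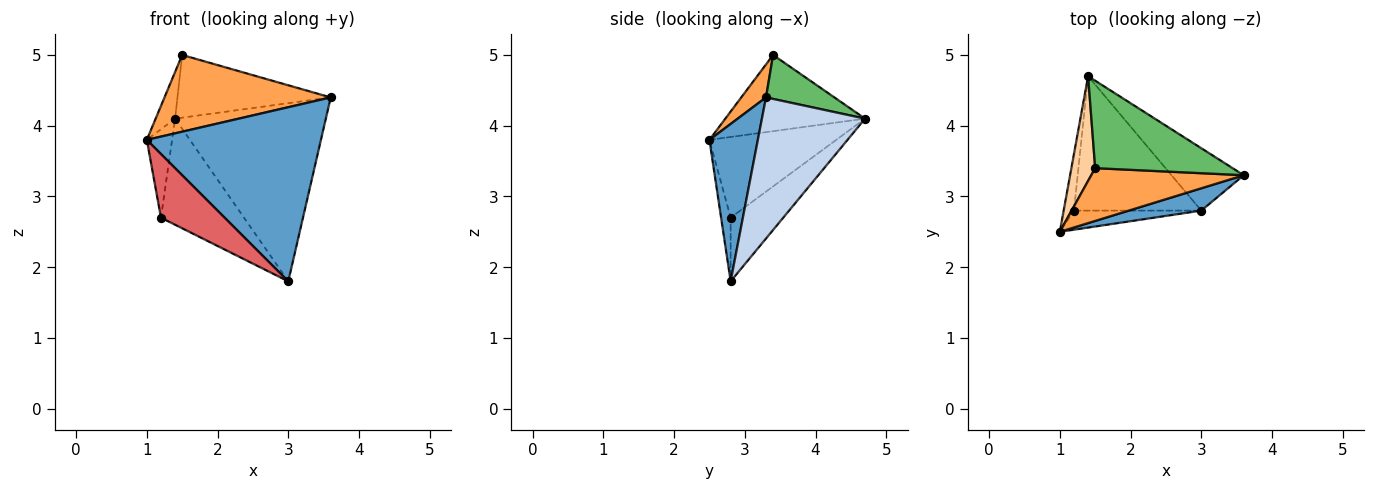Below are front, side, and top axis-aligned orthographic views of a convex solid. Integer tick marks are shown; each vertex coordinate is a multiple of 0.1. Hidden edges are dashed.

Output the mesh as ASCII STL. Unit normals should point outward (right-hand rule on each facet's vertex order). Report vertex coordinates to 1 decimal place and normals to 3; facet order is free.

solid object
 facet normal 0.266 -0.956 0.123
  outer loop
   vertex 3.0 2.8 1.8
   vertex 3.6 3.3 4.4
   vertex 1.0 2.5 3.8
  endloop
 endfacet
 facet normal 0.542 0.793 -0.278
  outer loop
   vertex 3.0 2.8 1.8
   vertex 1.4 4.7 4.1
   vertex 3.6 3.3 4.4
  endloop
 endfacet
 facet normal 0.122 -0.818 0.563
  outer loop
   vertex 1.5 3.4 5.0
   vertex 1.0 2.5 3.8
   vertex 3.6 3.3 4.4
  endloop
 endfacet
 facet normal -0.946 0.132 0.295
  outer loop
   vertex 1.5 3.4 5.0
   vertex 1.4 4.7 4.1
   vertex 1.0 2.5 3.8
  endloop
 endfacet
 facet normal 0.252 0.564 0.787
  outer loop
   vertex 1.5 3.4 5.0
   vertex 3.6 3.3 4.4
   vertex 1.4 4.7 4.1
  endloop
 endfacet
 facet normal -0.973 0.194 -0.124
  outer loop
   vertex 1.2 2.8 2.7
   vertex 1.0 2.5 3.8
   vertex 1.4 4.7 4.1
  endloop
 endfacet
 facet normal -0.142 -0.948 -0.284
  outer loop
   vertex 1.2 2.8 2.7
   vertex 3.0 2.8 1.8
   vertex 1.0 2.5 3.8
  endloop
 endfacet
 facet normal -0.365 0.577 -0.731
  outer loop
   vertex 1.2 2.8 2.7
   vertex 1.4 4.7 4.1
   vertex 3.0 2.8 1.8
  endloop
 endfacet
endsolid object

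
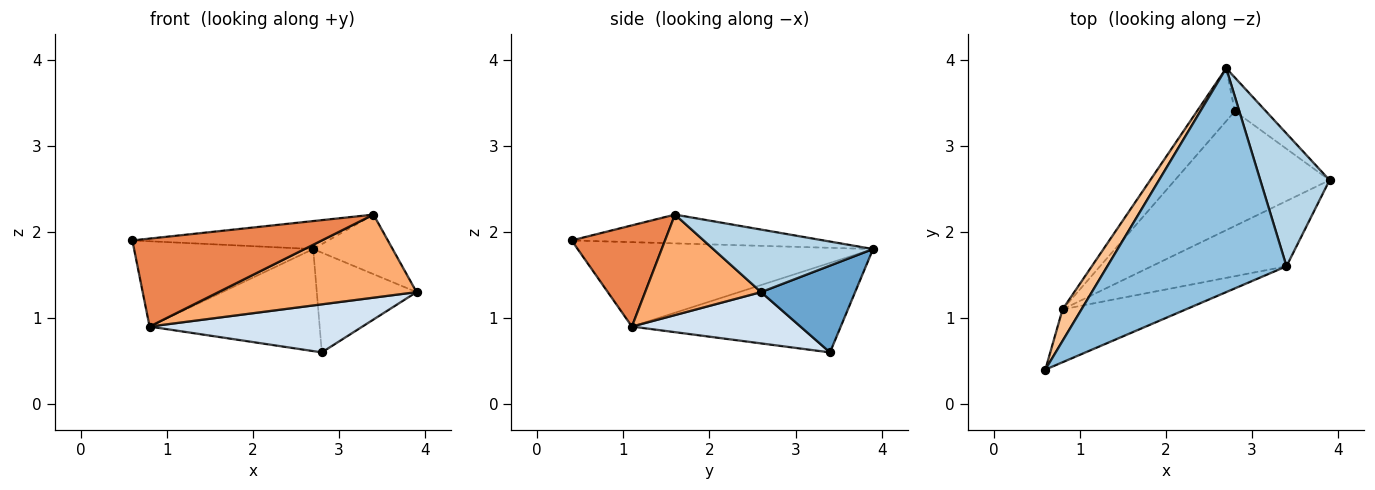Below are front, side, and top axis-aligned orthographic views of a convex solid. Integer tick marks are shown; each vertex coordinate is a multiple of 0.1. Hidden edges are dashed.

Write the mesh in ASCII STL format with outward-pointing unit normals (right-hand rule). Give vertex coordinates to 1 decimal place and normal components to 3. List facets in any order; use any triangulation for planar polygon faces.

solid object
 facet normal 0.666 0.707 -0.239
  outer loop
   vertex 2.8 3.4 0.6
   vertex 2.7 3.9 1.8
   vertex 3.9 2.6 1.3
  endloop
 endfacet
 facet normal -0.157 0.122 0.980
  outer loop
   vertex 3.4 1.6 2.2
   vertex 2.7 3.9 1.8
   vertex 0.6 0.4 1.9
  endloop
 endfacet
 facet normal 0.636 0.316 0.704
  outer loop
   vertex 3.4 1.6 2.2
   vertex 3.9 2.6 1.3
   vertex 2.7 3.9 1.8
  endloop
 endfacet
 facet normal 0.293 -0.369 -0.882
  outer loop
   vertex 0.8 1.1 0.9
   vertex 2.8 3.4 0.6
   vertex 3.9 2.6 1.3
  endloop
 endfacet
 facet normal 0.389 -0.789 -0.475
  outer loop
   vertex 0.8 1.1 0.9
   vertex 3.4 1.6 2.2
   vertex 0.6 0.4 1.9
  endloop
 endfacet
 facet normal 0.418 -0.714 -0.561
  outer loop
   vertex 0.8 1.1 0.9
   vertex 3.9 2.6 1.3
   vertex 3.4 1.6 2.2
  endloop
 endfacet
 facet normal -0.840 0.509 0.189
  outer loop
   vertex 0.8 1.1 0.9
   vertex 0.6 0.4 1.9
   vertex 2.7 3.9 1.8
  endloop
 endfacet
 facet normal -0.737 0.600 -0.311
  outer loop
   vertex 0.8 1.1 0.9
   vertex 2.7 3.9 1.8
   vertex 2.8 3.4 0.6
  endloop
 endfacet
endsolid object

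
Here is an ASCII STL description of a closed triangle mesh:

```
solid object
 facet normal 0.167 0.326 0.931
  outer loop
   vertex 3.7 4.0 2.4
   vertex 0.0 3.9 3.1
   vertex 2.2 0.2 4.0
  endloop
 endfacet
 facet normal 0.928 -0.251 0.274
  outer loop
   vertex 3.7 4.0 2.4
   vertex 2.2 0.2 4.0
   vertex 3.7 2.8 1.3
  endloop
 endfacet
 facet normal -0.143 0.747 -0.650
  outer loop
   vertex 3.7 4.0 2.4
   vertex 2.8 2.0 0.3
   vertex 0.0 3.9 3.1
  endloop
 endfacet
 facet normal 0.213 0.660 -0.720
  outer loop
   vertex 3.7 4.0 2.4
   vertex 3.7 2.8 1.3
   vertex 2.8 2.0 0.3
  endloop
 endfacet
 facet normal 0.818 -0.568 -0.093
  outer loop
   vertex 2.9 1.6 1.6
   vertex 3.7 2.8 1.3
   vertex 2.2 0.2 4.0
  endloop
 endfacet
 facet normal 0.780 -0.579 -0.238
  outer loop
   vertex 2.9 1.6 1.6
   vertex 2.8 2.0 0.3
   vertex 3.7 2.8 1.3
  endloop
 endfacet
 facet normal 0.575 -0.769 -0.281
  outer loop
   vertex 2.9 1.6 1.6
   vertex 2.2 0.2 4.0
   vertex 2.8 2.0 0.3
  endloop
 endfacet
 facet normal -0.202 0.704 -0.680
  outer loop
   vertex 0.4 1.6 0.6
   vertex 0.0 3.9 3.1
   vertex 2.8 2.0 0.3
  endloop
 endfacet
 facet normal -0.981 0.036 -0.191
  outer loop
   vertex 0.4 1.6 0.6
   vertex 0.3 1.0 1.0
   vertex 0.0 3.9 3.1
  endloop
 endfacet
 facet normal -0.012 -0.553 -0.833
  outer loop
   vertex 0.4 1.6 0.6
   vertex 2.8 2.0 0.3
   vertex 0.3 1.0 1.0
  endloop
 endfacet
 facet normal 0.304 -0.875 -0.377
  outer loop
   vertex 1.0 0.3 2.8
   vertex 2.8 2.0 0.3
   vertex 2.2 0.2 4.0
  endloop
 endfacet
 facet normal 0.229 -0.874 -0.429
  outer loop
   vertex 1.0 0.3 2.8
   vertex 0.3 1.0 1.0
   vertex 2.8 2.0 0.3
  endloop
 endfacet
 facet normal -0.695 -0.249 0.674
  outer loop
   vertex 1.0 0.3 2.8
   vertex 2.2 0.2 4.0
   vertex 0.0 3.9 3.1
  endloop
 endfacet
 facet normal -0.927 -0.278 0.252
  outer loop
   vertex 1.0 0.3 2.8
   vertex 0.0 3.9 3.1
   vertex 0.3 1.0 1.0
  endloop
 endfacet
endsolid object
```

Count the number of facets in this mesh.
14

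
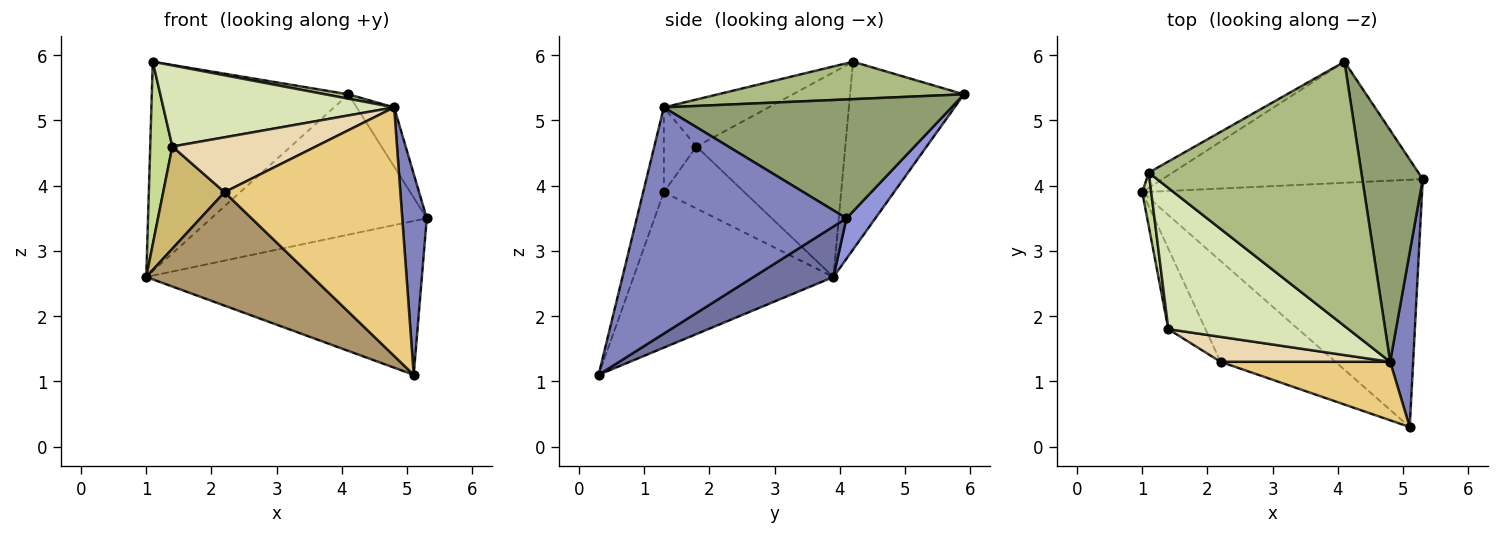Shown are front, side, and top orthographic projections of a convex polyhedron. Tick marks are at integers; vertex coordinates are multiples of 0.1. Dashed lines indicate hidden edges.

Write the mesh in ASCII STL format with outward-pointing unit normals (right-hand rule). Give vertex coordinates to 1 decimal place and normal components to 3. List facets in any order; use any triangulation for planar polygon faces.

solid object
 facet normal 0.151 0.522 -0.839
  outer loop
   vertex 5.1 0.3 1.1
   vertex 1.0 3.9 2.6
   vertex 5.3 4.1 3.5
  endloop
 endfacet
 facet normal 0.988 -0.115 0.100
  outer loop
   vertex 4.8 1.3 5.2
   vertex 5.1 0.3 1.1
   vertex 5.3 4.1 3.5
  endloop
 endfacet
 facet normal 0.101 0.753 -0.650
  outer loop
   vertex 4.1 5.9 5.4
   vertex 5.3 4.1 3.5
   vertex 1.0 3.9 2.6
  endloop
 endfacet
 facet normal -0.500 0.864 -0.063
  outer loop
   vertex 4.1 5.9 5.4
   vertex 1.0 3.9 2.6
   vertex 1.1 4.2 5.9
  endloop
 endfacet
 facet normal 0.885 0.115 0.450
  outer loop
   vertex 4.1 5.9 5.4
   vertex 4.8 1.3 5.2
   vertex 5.3 4.1 3.5
  endloop
 endfacet
 facet normal 0.173 -0.016 0.985
  outer loop
   vertex 4.1 5.9 5.4
   vertex 1.1 4.2 5.9
   vertex 4.8 1.3 5.2
  endloop
 endfacet
 facet normal -0.988 -0.147 0.043
  outer loop
   vertex 1.4 1.8 4.6
   vertex 1.1 4.2 5.9
   vertex 1.0 3.9 2.6
  endloop
 endfacet
 facet normal -0.221 -0.486 0.846
  outer loop
   vertex 1.4 1.8 4.6
   vertex 4.8 1.3 5.2
   vertex 1.1 4.2 5.9
  endloop
 endfacet
 facet normal -0.669 -0.556 -0.494
  outer loop
   vertex 2.2 1.3 3.9
   vertex 1.0 3.9 2.6
   vertex 5.1 0.3 1.1
  endloop
 endfacet
 facet normal -0.718 -0.547 -0.430
  outer loop
   vertex 2.2 1.3 3.9
   vertex 1.4 1.8 4.6
   vertex 1.0 3.9 2.6
  endloop
 endfacet
 facet normal -0.114 -0.967 0.228
  outer loop
   vertex 2.2 1.3 3.9
   vertex 5.1 0.3 1.1
   vertex 4.8 1.3 5.2
  endloop
 endfacet
 facet normal -0.203 -0.891 0.405
  outer loop
   vertex 2.2 1.3 3.9
   vertex 4.8 1.3 5.2
   vertex 1.4 1.8 4.6
  endloop
 endfacet
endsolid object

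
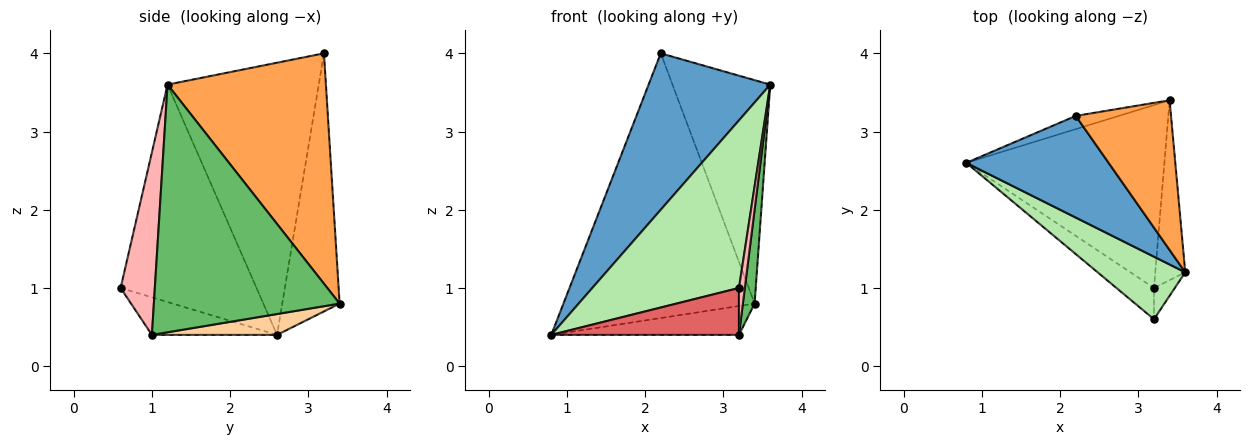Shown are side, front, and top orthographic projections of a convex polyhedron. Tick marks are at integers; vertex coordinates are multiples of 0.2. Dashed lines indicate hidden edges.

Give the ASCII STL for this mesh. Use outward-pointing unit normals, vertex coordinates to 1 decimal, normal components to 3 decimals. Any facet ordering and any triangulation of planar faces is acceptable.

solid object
 facet normal -0.722 -0.581 0.377
  outer loop
   vertex 2.2 3.2 4.0
   vertex 0.8 2.6 0.4
   vertex 3.6 1.2 3.6
  endloop
 endfacet
 facet normal -0.287 0.957 -0.048
  outer loop
   vertex 2.2 3.2 4.0
   vertex 3.4 3.4 0.8
   vertex 0.8 2.6 0.4
  endloop
 endfacet
 facet normal 0.803 0.495 0.332
  outer loop
   vertex 2.2 3.2 4.0
   vertex 3.6 1.2 3.6
   vertex 3.4 3.4 0.8
  endloop
 endfacet
 facet normal 0.103 0.155 -0.982
  outer loop
   vertex 3.2 1.0 0.4
   vertex 0.8 2.6 0.4
   vertex 3.4 3.4 0.8
  endloop
 endfacet
 facet normal 0.991 -0.063 -0.120
  outer loop
   vertex 3.2 1.0 0.4
   vertex 3.4 3.4 0.8
   vertex 3.6 1.2 3.6
  endloop
 endfacet
 facet normal -0.656 -0.707 0.264
  outer loop
   vertex 3.2 0.6 1.0
   vertex 3.6 1.2 3.6
   vertex 0.8 2.6 0.4
  endloop
 endfacet
 facet normal -0.485 -0.728 -0.485
  outer loop
   vertex 3.2 0.6 1.0
   vertex 0.8 2.6 0.4
   vertex 3.2 1.0 0.4
  endloop
 endfacet
 facet normal 0.979 -0.168 -0.112
  outer loop
   vertex 3.2 0.6 1.0
   vertex 3.2 1.0 0.4
   vertex 3.6 1.2 3.6
  endloop
 endfacet
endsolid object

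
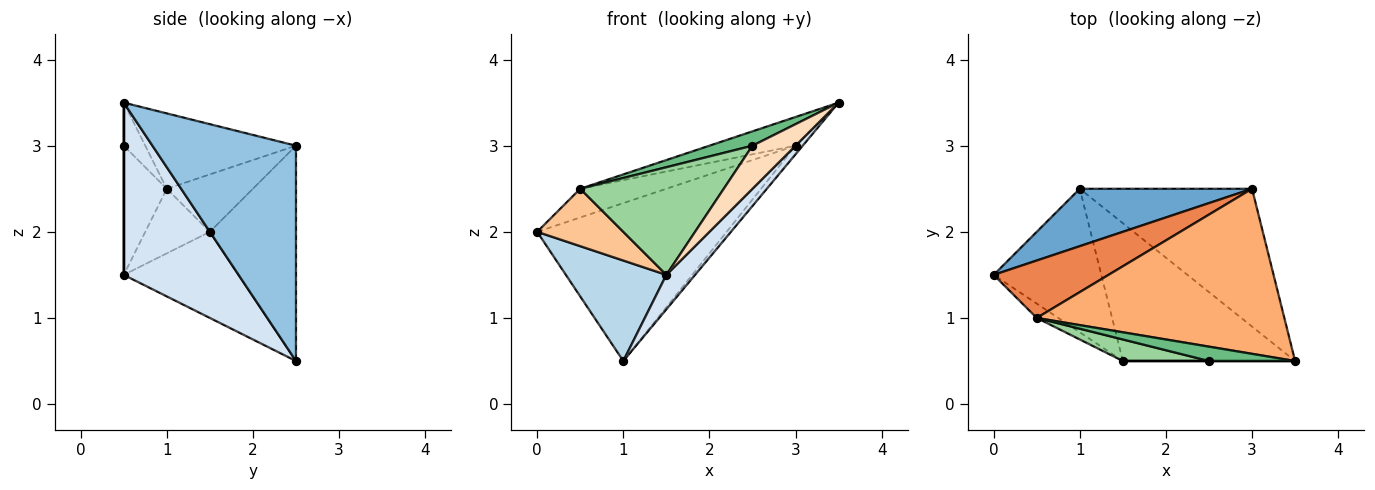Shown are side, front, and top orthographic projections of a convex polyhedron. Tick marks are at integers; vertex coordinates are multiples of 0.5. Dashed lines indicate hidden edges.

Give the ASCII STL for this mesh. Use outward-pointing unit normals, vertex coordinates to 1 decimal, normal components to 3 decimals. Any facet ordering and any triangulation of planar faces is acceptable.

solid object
 facet normal -0.393 0.864 0.314
  outer loop
   vertex 1.0 2.5 0.5
   vertex 0.0 1.5 2.0
   vertex 3.0 2.5 3.0
  endloop
 endfacet
 facet normal 0.780 0.039 -0.624
  outer loop
   vertex 1.0 2.5 0.5
   vertex 3.0 2.5 3.0
   vertex 3.5 0.5 3.5
  endloop
 endfacet
 facet normal -0.548 -0.480 -0.685
  outer loop
   vertex 1.5 0.5 1.5
   vertex 0.0 1.5 2.0
   vertex 1.0 2.5 0.5
  endloop
 endfacet
 facet normal 0.696 -0.174 -0.696
  outer loop
   vertex 1.5 0.5 1.5
   vertex 1.0 2.5 0.5
   vertex 3.5 0.5 3.5
  endloop
 endfacet
 facet normal -0.408 0.408 0.816
  outer loop
   vertex 0.5 1.0 2.5
   vertex 3.0 2.5 3.0
   vertex 0.0 1.5 2.0
  endloop
 endfacet
 facet normal -0.287 0.164 0.944
  outer loop
   vertex 0.5 1.0 2.5
   vertex 3.5 0.5 3.5
   vertex 3.0 2.5 3.0
  endloop
 endfacet
 facet normal -0.588 -0.784 -0.196
  outer loop
   vertex 0.5 1.0 2.5
   vertex 0.0 1.5 2.0
   vertex 1.5 0.5 1.5
  endloop
 endfacet
 facet normal 0.000 -1.000 0.000
  outer loop
   vertex 2.5 0.5 3.0
   vertex 1.5 0.5 1.5
   vertex 3.5 0.5 3.5
  endloop
 endfacet
 facet normal -0.333 -0.667 0.667
  outer loop
   vertex 2.5 0.5 3.0
   vertex 3.5 0.5 3.5
   vertex 0.5 1.0 2.5
  endloop
 endfacet
 facet normal -0.282 -0.941 0.188
  outer loop
   vertex 2.5 0.5 3.0
   vertex 0.5 1.0 2.5
   vertex 1.5 0.5 1.5
  endloop
 endfacet
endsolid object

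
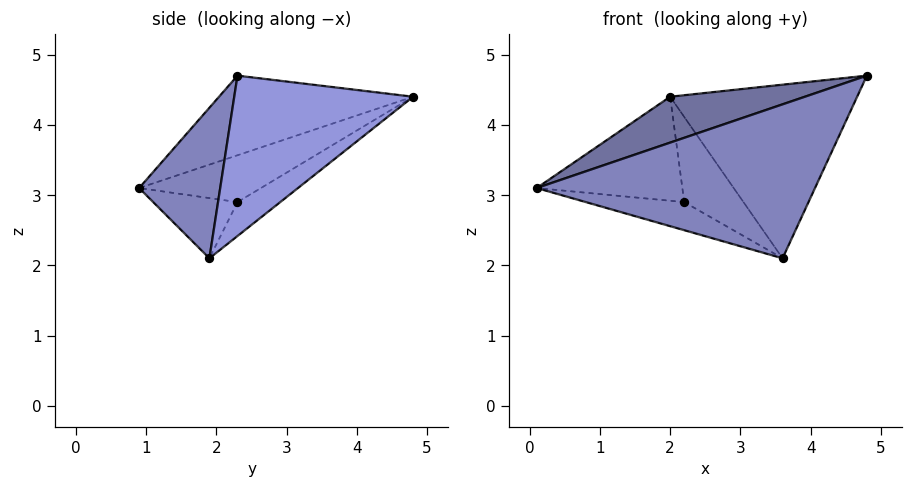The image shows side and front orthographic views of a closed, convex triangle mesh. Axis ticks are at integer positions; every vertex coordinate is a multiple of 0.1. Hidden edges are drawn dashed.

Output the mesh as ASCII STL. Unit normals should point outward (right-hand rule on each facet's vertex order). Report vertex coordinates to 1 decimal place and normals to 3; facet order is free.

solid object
 facet normal -0.267 -0.185 0.946
  outer loop
   vertex 2.0 4.8 4.4
   vertex 0.1 0.9 3.1
   vertex 4.8 2.3 4.7
  endloop
 endfacet
 facet normal 0.280 -0.960 0.019
  outer loop
   vertex 3.6 1.9 2.1
   vertex 4.8 2.3 4.7
   vertex 0.1 0.9 3.1
  endloop
 endfacet
 facet normal 0.635 0.664 -0.395
  outer loop
   vertex 3.6 1.9 2.1
   vertex 2.0 4.8 4.4
   vertex 4.8 2.3 4.7
  endloop
 endfacet
 facet normal -0.379 0.454 -0.807
  outer loop
   vertex 2.2 2.3 2.9
   vertex 0.1 0.9 3.1
   vertex 2.0 4.8 4.4
  endloop
 endfacet
 facet normal -0.358 0.418 -0.835
  outer loop
   vertex 2.2 2.3 2.9
   vertex 3.6 1.9 2.1
   vertex 0.1 0.9 3.1
  endloop
 endfacet
 facet normal -0.335 0.465 -0.819
  outer loop
   vertex 2.2 2.3 2.9
   vertex 2.0 4.8 4.4
   vertex 3.6 1.9 2.1
  endloop
 endfacet
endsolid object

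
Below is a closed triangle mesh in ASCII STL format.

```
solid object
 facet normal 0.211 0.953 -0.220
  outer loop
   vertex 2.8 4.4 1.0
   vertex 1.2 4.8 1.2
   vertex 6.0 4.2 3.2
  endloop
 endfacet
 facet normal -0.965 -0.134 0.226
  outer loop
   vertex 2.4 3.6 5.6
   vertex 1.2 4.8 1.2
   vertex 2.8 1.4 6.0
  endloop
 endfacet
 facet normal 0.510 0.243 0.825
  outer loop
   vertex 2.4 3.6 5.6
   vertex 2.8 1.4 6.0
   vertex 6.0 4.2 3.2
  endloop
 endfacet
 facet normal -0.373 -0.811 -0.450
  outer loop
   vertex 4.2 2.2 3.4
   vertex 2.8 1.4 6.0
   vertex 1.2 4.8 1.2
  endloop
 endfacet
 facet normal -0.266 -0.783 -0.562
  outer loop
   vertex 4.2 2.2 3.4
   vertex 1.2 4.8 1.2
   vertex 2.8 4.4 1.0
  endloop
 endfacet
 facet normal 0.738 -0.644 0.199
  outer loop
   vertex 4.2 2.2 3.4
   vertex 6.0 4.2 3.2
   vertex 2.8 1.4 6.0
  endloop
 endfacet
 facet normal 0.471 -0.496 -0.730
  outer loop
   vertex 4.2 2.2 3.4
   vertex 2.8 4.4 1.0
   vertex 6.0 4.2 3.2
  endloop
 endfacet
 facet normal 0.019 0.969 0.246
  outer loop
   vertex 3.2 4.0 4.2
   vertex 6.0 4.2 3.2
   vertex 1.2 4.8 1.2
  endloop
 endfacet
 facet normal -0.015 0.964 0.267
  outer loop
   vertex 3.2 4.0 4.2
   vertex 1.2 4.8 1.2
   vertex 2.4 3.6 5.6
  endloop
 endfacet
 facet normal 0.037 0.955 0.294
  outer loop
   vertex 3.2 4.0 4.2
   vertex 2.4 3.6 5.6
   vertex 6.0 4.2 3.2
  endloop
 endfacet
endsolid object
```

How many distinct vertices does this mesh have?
7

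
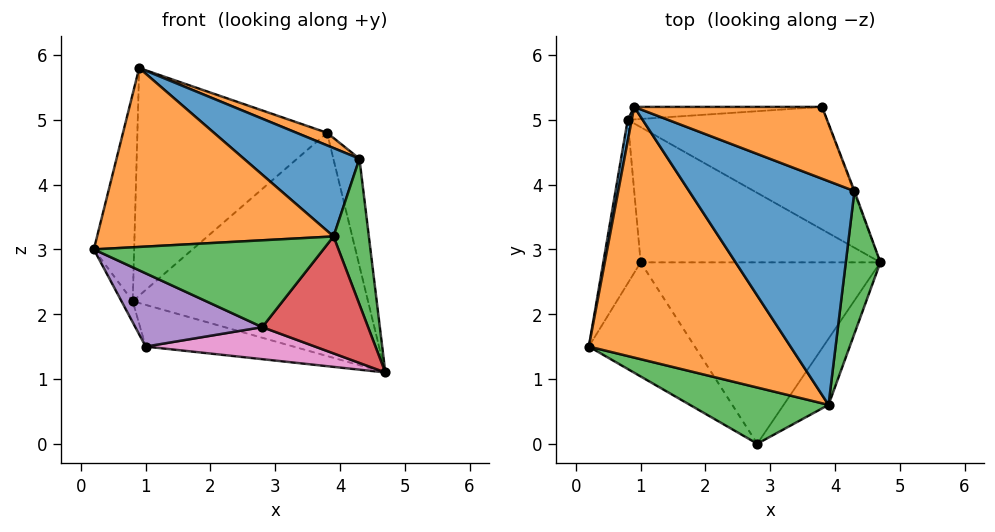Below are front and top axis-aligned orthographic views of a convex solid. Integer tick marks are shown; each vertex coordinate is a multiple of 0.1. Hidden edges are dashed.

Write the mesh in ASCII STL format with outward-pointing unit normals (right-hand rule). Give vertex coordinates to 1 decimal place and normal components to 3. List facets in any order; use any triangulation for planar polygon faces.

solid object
 facet normal -0.985 0.173 0.018
  outer loop
   vertex 0.8 5.0 2.2
   vertex 0.2 1.5 3.0
   vertex 0.9 5.2 5.8
  endloop
 endfacet
 facet normal -0.182 -0.571 0.800
  outer loop
   vertex 3.9 0.6 3.2
   vertex 0.9 5.2 5.8
   vertex 0.2 1.5 3.0
  endloop
 endfacet
 facet normal -0.227 -0.818 0.529
  outer loop
   vertex 3.9 0.6 3.2
   vertex 0.2 1.5 3.0
   vertex 2.8 0.0 1.8
  endloop
 endfacet
 facet normal 0.740 -0.585 -0.331
  outer loop
   vertex 3.9 0.6 3.2
   vertex 2.8 0.0 1.8
   vertex 4.7 2.8 1.1
  endloop
 endfacet
 facet normal -0.573 -0.443 -0.689
  outer loop
   vertex 1.0 2.8 1.5
   vertex 2.8 0.0 1.8
   vertex 0.2 1.5 3.0
  endloop
 endfacet
 facet normal -0.900 0.056 -0.432
  outer loop
   vertex 1.0 2.8 1.5
   vertex 0.2 1.5 3.0
   vertex 0.8 5.0 2.2
  endloop
 endfacet
 facet normal -0.106 -0.173 -0.979
  outer loop
   vertex 1.0 2.8 1.5
   vertex 4.7 2.8 1.1
   vertex 2.8 0.0 1.8
  endloop
 endfacet
 facet normal -0.103 0.293 -0.951
  outer loop
   vertex 1.0 2.8 1.5
   vertex 0.8 5.0 2.2
   vertex 4.7 2.8 1.1
  endloop
 endfacet
 facet normal 0.338 0.825 -0.453
  outer loop
   vertex 3.8 5.2 4.8
   vertex 4.7 2.8 1.1
   vertex 0.8 5.0 2.2
  endloop
 endfacet
 facet normal -0.019 0.998 -0.055
  outer loop
   vertex 3.8 5.2 4.8
   vertex 0.8 5.0 2.2
   vertex 0.9 5.2 5.8
  endloop
 endfacet
 facet normal 0.236 -0.357 0.904
  outer loop
   vertex 4.3 3.9 4.4
   vertex 0.9 5.2 5.8
   vertex 3.9 0.6 3.2
  endloop
 endfacet
 facet normal 0.322 -0.163 0.933
  outer loop
   vertex 4.3 3.9 4.4
   vertex 3.8 5.2 4.8
   vertex 0.9 5.2 5.8
  endloop
 endfacet
 facet normal 0.967 -0.182 0.178
  outer loop
   vertex 4.3 3.9 4.4
   vertex 3.9 0.6 3.2
   vertex 4.7 2.8 1.1
  endloop
 endfacet
 facet normal 0.933 0.361 -0.007
  outer loop
   vertex 4.3 3.9 4.4
   vertex 4.7 2.8 1.1
   vertex 3.8 5.2 4.8
  endloop
 endfacet
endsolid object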